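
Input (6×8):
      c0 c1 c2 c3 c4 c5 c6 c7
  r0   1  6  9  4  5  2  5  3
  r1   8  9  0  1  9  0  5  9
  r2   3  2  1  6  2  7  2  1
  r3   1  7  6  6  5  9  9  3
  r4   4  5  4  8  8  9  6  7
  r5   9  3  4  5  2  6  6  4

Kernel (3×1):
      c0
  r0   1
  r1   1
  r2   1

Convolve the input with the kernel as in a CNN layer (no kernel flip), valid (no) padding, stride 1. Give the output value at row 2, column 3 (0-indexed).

The receptive field on the input at this output position is [6 / 6 / 8]. Elementwise product with the kernel and sum: 6·1 + 6·1 + 8·1.

20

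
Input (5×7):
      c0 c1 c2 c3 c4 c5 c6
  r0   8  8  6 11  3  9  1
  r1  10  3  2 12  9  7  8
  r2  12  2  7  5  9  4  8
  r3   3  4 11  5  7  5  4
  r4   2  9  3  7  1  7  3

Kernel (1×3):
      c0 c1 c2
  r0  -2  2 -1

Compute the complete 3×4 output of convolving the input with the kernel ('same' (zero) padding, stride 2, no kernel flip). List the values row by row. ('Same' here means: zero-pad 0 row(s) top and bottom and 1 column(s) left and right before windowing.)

Output[0,0]: The receptive field on the zero-padded input at this output position is [0 8 8]. Elementwise product with the kernel and sum: 0·-2 + 8·2 + 8·-1.

8 -15 -25 -16
22 5 4 8
-5 -19 -19 -8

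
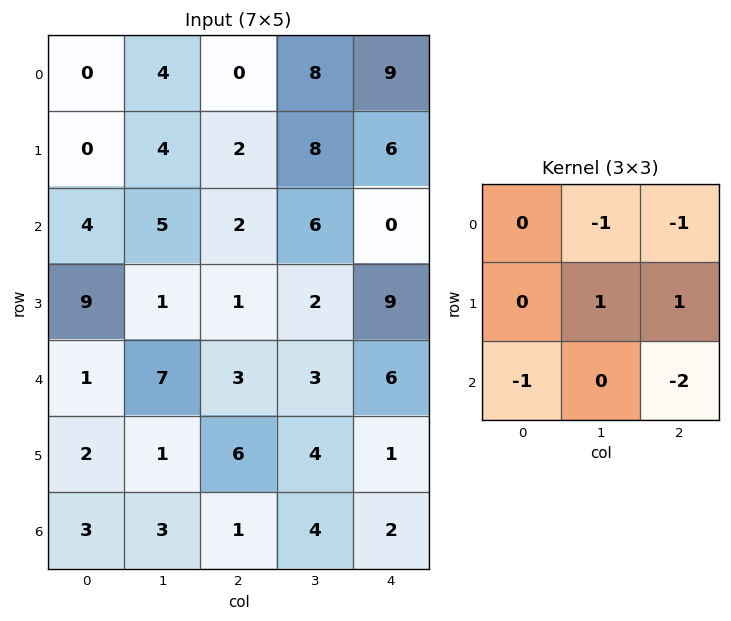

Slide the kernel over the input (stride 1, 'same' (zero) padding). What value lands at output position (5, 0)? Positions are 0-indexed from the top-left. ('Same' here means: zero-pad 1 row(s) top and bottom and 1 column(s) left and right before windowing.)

The receptive field on the zero-padded input at this output position is [0 1 7 / 0 2 1 / 0 3 3]. Elementwise product with the kernel and sum: 1·-1 + 7·-1 + 2·1 + 1·1 + 0·-1 + 3·-2.

-11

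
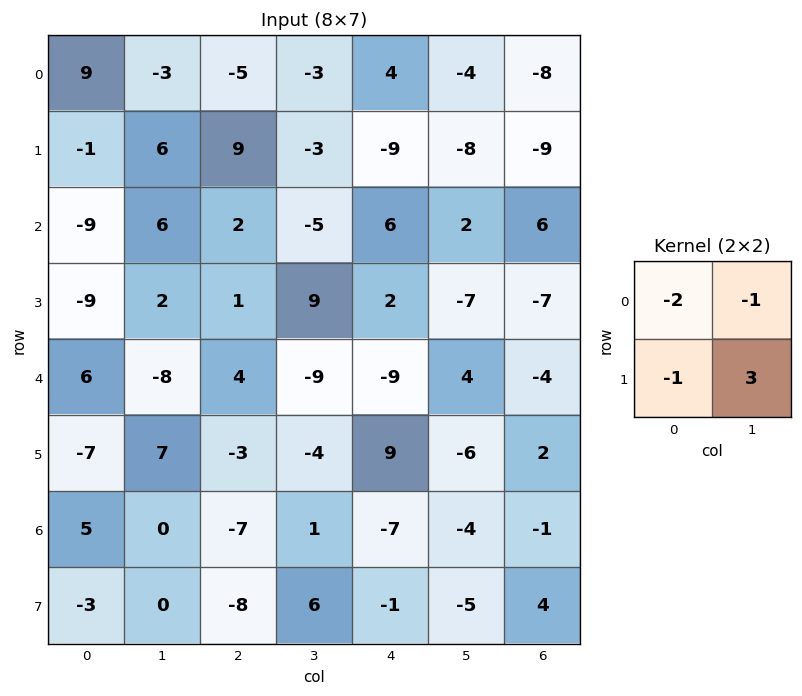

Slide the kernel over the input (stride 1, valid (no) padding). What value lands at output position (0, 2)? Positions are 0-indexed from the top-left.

-5

The receptive field on the input at this output position is [-5 -3 / 9 -3]. Elementwise product with the kernel and sum: -5·-2 + -3·-1 + 9·-1 + -3·3.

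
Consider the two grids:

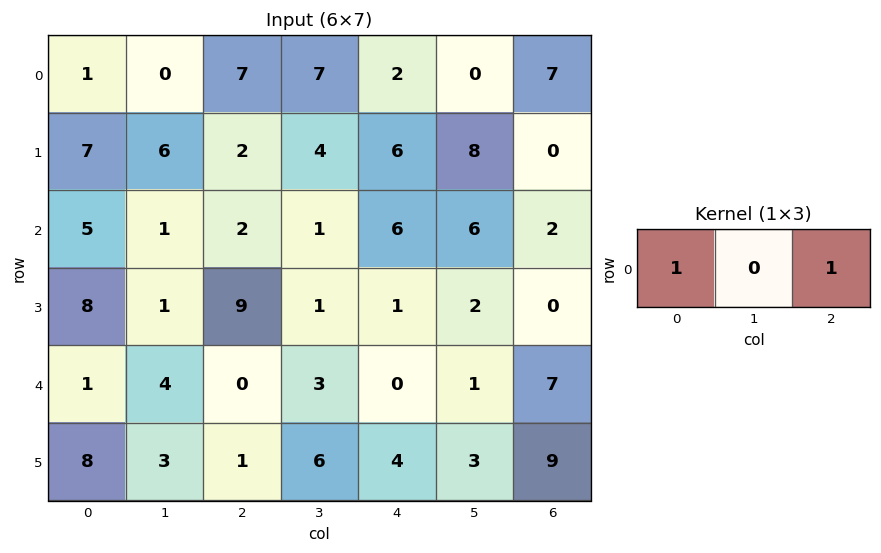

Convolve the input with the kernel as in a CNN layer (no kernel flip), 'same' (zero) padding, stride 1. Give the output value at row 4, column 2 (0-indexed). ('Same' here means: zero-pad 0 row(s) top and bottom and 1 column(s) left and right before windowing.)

7

The receptive field on the zero-padded input at this output position is [4 0 3]. Elementwise product with the kernel and sum: 4·1 + 3·1.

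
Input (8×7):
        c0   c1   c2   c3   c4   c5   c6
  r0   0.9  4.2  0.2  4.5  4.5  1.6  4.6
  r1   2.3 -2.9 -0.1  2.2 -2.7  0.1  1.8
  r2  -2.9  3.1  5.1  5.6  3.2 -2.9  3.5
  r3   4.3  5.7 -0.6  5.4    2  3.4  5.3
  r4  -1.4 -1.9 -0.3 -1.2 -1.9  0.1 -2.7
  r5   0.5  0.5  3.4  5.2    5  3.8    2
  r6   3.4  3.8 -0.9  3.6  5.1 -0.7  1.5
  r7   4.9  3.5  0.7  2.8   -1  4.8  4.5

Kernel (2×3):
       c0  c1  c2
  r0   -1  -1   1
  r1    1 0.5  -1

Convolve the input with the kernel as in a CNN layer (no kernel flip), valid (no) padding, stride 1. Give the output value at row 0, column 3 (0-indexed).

The receptive field on the input at this output position is [4.5 4.5 1.6 / 2.2 -2.7 0.1]. Elementwise product with the kernel and sum: 4.5·-1 + 4.5·-1 + 1.6·1 + 2.2·1 + -2.7·0.5 + 0.1·-1.

-6.65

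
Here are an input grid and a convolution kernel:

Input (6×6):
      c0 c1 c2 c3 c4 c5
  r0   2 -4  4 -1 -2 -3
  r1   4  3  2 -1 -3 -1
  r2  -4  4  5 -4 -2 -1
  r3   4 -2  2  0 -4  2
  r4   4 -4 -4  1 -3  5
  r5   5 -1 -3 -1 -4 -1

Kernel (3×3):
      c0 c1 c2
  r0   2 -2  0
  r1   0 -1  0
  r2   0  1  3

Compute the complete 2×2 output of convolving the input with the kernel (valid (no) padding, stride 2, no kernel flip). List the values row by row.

Output[0,0]: The receptive field on the input at this output position is [2 -4 4 / 4 3 2 / -4 4 5]. Elementwise product with the kernel and sum: 2·2 + -4·-2 + 3·-1 + 4·1 + 5·3.

28 1
-30 10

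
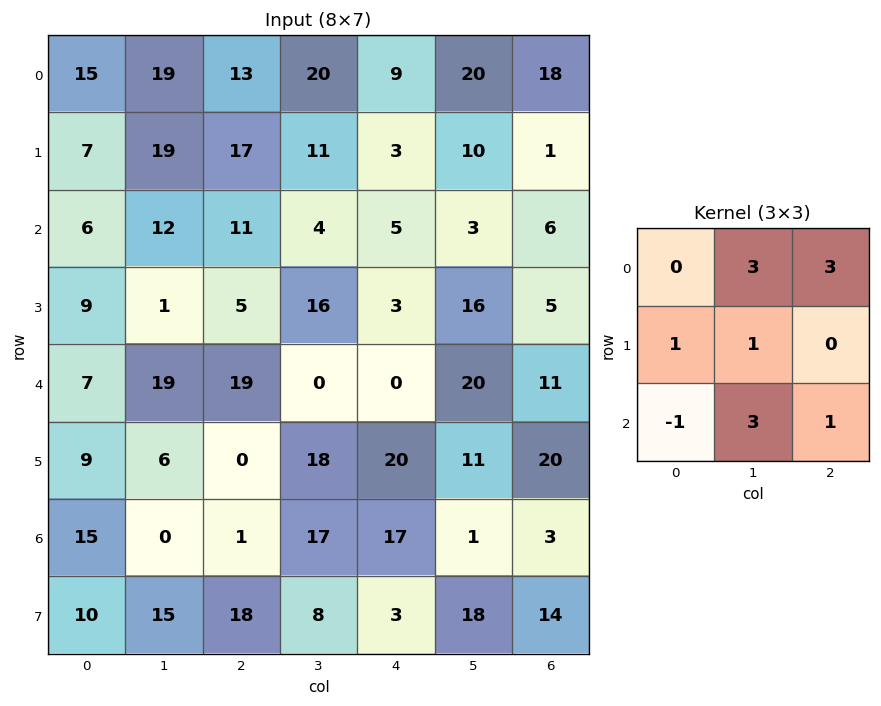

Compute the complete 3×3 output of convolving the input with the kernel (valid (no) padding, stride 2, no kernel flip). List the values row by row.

Output[0,0]: The receptive field on the input at this output position is [15 19 13 / 7 19 17 / 6 12 11]. Elementwise product with the kernel and sum: 19·3 + 13·3 + 7·1 + 19·1 + 6·-1 + 12·3 + 11·1.

163 121 137
148 29 117
115 85 113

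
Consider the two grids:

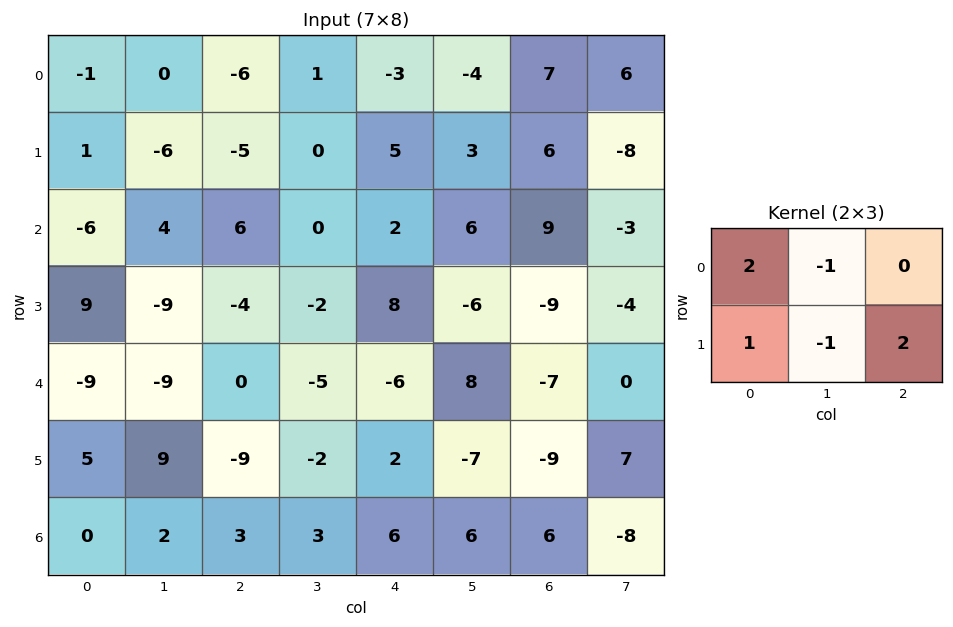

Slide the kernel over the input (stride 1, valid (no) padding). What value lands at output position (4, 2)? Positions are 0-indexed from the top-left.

The receptive field on the input at this output position is [0 -5 -6 / -9 -2 2]. Elementwise product with the kernel and sum: 0·2 + -5·-1 + -9·1 + -2·-1 + 2·2.

2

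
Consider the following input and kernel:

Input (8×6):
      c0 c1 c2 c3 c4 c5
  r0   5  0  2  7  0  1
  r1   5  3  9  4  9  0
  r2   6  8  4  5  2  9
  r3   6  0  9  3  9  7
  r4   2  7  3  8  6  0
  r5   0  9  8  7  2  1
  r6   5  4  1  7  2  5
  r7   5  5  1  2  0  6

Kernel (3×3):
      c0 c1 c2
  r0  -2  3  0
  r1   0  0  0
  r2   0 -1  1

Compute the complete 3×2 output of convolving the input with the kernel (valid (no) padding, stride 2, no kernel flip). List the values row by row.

-14 14
8 5
14 13

Output[0,0]: The receptive field on the input at this output position is [5 0 2 / 5 3 9 / 6 8 4]. Elementwise product with the kernel and sum: 5·-2 + 0·3 + 8·-1 + 4·1.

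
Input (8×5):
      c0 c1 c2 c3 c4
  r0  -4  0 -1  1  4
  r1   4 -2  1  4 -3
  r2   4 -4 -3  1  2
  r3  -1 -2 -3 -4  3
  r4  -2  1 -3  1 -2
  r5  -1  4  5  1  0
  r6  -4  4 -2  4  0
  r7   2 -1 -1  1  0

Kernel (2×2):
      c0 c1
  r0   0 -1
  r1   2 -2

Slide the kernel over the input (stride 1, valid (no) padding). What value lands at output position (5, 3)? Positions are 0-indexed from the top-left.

The receptive field on the input at this output position is [1 0 / 4 0]. Elementwise product with the kernel and sum: 0·-1 + 4·2 + 0·-2.

8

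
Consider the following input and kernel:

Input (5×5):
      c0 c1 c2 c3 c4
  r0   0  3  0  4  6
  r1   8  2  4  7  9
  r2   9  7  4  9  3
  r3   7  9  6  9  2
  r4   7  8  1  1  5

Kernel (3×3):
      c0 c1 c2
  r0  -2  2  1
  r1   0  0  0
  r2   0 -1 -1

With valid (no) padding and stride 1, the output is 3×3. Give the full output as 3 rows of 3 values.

-5 -15 2
-23 -4 4
-9 1 7

Output[0,0]: The receptive field on the input at this output position is [0 3 0 / 8 2 4 / 9 7 4]. Elementwise product with the kernel and sum: 0·-2 + 3·2 + 0·1 + 7·-1 + 4·-1.
Output[0,1]: The receptive field on the input at this output position is [3 0 4 / 2 4 7 / 7 4 9]. Elementwise product with the kernel and sum: 3·-2 + 0·2 + 4·1 + 4·-1 + 9·-1.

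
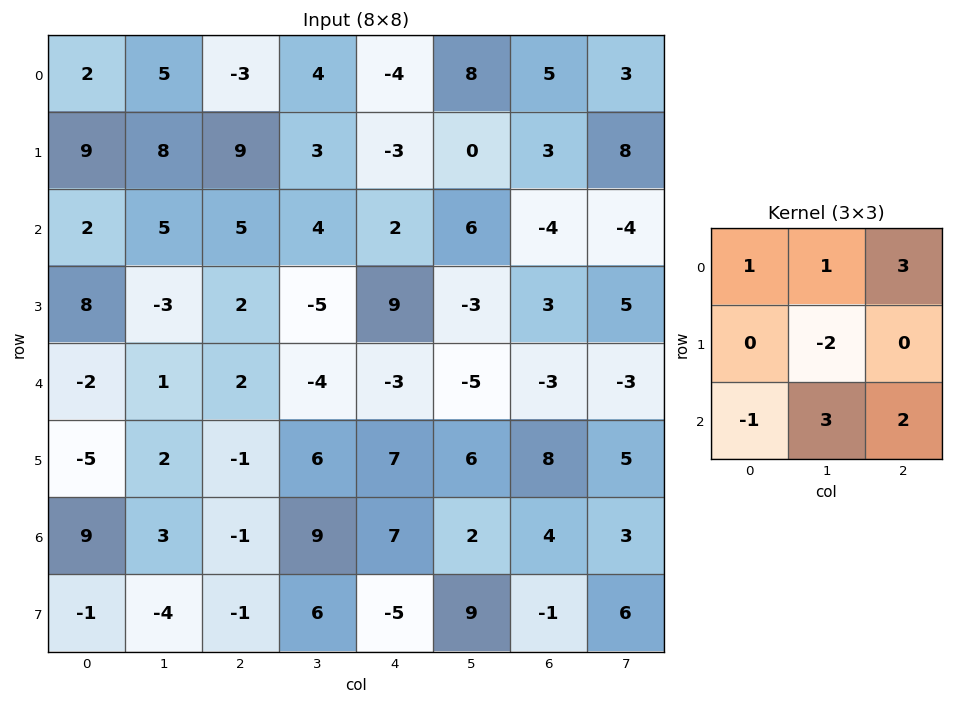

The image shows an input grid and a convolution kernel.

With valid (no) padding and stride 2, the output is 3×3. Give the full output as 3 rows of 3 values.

5 -6 27
37 5 -16
-1 19 -22

Output[0,0]: The receptive field on the input at this output position is [2 5 -3 / 9 8 9 / 2 5 5]. Elementwise product with the kernel and sum: 2·1 + 5·1 + -3·3 + 8·-2 + 2·-1 + 5·3 + 5·2.
Output[0,1]: The receptive field on the input at this output position is [-3 4 -4 / 9 3 -3 / 5 4 2]. Elementwise product with the kernel and sum: -3·1 + 4·1 + -4·3 + 3·-2 + 5·-1 + 4·3 + 2·2.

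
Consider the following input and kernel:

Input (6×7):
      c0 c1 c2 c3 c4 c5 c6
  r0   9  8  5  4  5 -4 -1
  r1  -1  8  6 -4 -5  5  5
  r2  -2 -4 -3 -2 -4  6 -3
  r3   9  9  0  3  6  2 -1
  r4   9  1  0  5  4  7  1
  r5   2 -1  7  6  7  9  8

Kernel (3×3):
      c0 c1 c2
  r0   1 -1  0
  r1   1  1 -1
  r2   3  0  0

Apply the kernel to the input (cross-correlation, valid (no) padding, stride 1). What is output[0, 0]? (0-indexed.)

-4

The receptive field on the input at this output position is [9 8 5 / -1 8 6 / -2 -4 -3]. Elementwise product with the kernel and sum: 9·1 + 8·-1 + -1·1 + 8·1 + 6·-1 + -2·3.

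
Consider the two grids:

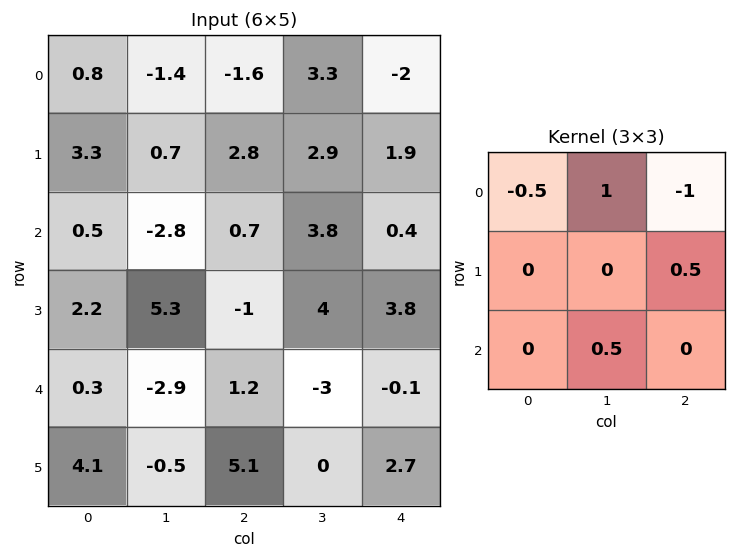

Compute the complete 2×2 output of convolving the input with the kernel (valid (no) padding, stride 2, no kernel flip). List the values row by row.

Output[0,0]: The receptive field on the input at this output position is [0.8 -1.4 -1.6 / 3.3 0.7 2.8 / 0.5 -2.8 0.7]. Elementwise product with the kernel and sum: 0.8·-0.5 + -1.4·1 + -1.6·-1 + 2.8·0.5 + -2.8·0.5.
Output[0,1]: The receptive field on the input at this output position is [-1.6 3.3 -2 / 2.8 2.9 1.9 / 0.7 3.8 0.4]. Elementwise product with the kernel and sum: -1.6·-0.5 + 3.3·1 + -2·-1 + 1.9·0.5 + 3.8·0.5.

-0.2 8.95
-5.7 3.45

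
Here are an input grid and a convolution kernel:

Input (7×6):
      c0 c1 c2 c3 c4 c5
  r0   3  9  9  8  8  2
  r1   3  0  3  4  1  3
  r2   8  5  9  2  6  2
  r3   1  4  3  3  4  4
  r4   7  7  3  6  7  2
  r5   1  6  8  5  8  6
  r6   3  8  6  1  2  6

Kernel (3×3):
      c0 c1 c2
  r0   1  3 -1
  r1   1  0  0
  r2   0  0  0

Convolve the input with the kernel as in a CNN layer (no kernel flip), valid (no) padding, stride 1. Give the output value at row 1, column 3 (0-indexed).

The receptive field on the input at this output position is [4 1 3 / 2 6 2 / 3 4 4]. Elementwise product with the kernel and sum: 4·1 + 1·3 + 3·-1 + 2·1.

6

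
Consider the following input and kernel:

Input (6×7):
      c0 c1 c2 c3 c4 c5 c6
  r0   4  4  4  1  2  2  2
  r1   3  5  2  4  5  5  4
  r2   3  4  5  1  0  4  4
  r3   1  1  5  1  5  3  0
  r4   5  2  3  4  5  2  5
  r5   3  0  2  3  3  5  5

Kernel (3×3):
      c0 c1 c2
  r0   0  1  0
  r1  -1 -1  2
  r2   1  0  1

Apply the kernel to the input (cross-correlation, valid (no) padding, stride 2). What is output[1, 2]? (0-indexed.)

The receptive field on the input at this output position is [0 4 4 / 5 3 0 / 5 2 5]. Elementwise product with the kernel and sum: 4·1 + 5·-1 + 3·-1 + 0·2 + 5·1 + 5·1.

6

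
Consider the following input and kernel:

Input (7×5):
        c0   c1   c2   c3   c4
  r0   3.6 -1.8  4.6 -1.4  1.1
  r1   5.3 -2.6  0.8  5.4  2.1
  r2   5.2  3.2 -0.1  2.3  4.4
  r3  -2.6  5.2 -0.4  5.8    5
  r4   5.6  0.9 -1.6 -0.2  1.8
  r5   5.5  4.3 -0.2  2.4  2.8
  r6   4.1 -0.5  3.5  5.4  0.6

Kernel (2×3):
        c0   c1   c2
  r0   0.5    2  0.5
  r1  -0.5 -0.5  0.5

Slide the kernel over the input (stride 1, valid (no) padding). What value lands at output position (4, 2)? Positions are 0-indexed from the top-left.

-0

The receptive field on the input at this output position is [-1.6 -0.2 1.8 / -0.2 2.4 2.8]. Elementwise product with the kernel and sum: -1.6·0.5 + -0.2·2 + 1.8·0.5 + -0.2·-0.5 + 2.4·-0.5 + 2.8·0.5.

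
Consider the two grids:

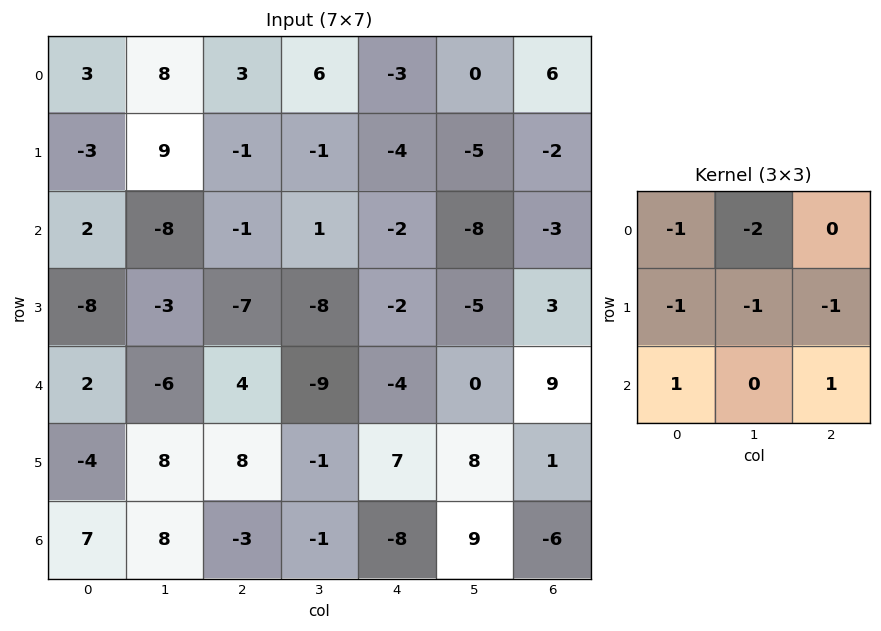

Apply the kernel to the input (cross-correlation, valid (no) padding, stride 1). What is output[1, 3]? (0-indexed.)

5

The receptive field on the input at this output position is [-1 -4 -5 / 1 -2 -8 / -8 -2 -5]. Elementwise product with the kernel and sum: -1·-1 + -4·-2 + 1·-1 + -2·-1 + -8·-1 + -8·1 + -5·1.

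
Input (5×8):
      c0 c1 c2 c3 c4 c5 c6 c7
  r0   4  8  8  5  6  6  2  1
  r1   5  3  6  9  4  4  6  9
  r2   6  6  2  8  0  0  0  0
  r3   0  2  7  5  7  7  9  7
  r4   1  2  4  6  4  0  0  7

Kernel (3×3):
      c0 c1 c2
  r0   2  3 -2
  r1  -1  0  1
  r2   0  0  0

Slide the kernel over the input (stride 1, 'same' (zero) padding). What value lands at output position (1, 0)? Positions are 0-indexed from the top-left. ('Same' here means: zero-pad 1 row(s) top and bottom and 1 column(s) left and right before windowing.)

The receptive field on the zero-padded input at this output position is [0 4 8 / 0 5 3 / 0 6 6]. Elementwise product with the kernel and sum: 0·2 + 4·3 + 8·-2 + 0·-1 + 3·1.

-1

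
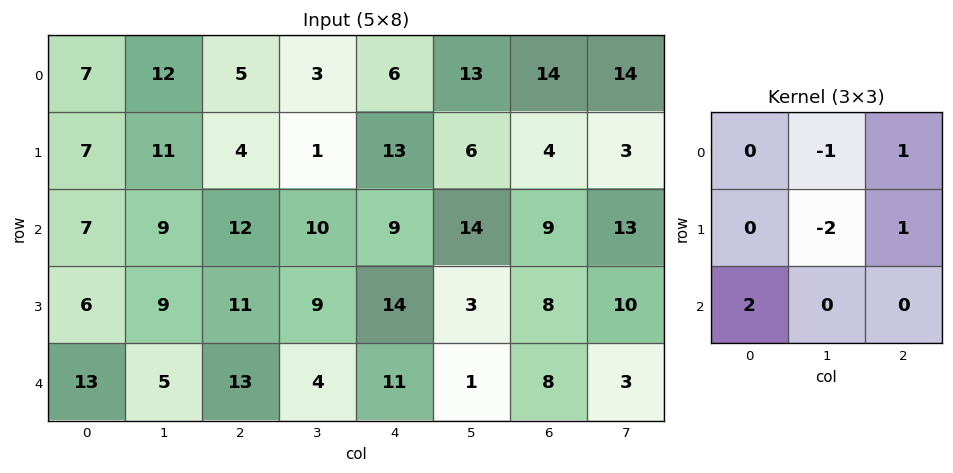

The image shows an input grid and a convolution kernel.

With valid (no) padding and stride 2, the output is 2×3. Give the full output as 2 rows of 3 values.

-11 38 11
22 21 19

Output[0,0]: The receptive field on the input at this output position is [7 12 5 / 7 11 4 / 7 9 12]. Elementwise product with the kernel and sum: 12·-1 + 5·1 + 11·-2 + 4·1 + 7·2.
Output[0,1]: The receptive field on the input at this output position is [5 3 6 / 4 1 13 / 12 10 9]. Elementwise product with the kernel and sum: 3·-1 + 6·1 + 1·-2 + 13·1 + 12·2.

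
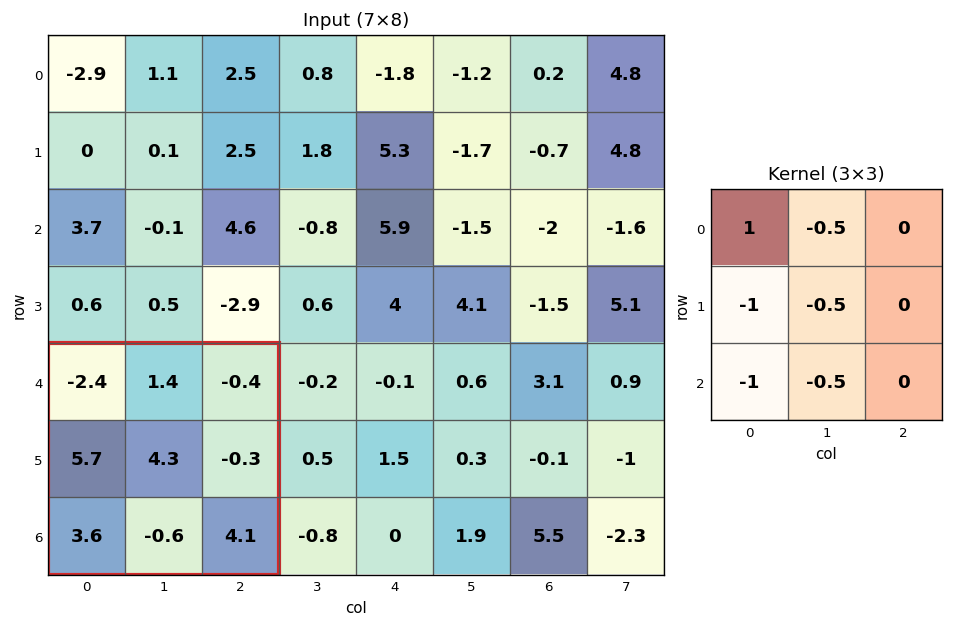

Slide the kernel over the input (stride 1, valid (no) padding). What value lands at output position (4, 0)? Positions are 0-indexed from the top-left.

-14.25

The receptive field on the input at this output position is [-2.4 1.4 -0.4 / 5.7 4.3 -0.3 / 3.6 -0.6 4.1]. Elementwise product with the kernel and sum: -2.4·1 + 1.4·-0.5 + 5.7·-1 + 4.3·-0.5 + 3.6·-1 + -0.6·-0.5.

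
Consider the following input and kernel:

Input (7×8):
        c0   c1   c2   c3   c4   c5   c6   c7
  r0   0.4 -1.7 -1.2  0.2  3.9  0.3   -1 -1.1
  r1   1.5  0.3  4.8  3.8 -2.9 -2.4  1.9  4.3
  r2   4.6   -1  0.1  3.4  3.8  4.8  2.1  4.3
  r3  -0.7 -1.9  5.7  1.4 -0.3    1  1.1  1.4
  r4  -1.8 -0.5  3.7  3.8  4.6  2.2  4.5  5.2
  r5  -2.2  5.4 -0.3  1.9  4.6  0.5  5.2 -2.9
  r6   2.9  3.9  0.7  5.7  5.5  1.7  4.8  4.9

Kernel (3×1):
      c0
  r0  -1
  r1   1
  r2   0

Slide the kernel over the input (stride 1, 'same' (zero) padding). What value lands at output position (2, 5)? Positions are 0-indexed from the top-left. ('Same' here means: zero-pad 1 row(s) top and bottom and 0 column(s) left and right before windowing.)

The receptive field on the zero-padded input at this output position is [-2.4 / 4.8 / 1]. Elementwise product with the kernel and sum: -2.4·-1 + 4.8·1.

7.2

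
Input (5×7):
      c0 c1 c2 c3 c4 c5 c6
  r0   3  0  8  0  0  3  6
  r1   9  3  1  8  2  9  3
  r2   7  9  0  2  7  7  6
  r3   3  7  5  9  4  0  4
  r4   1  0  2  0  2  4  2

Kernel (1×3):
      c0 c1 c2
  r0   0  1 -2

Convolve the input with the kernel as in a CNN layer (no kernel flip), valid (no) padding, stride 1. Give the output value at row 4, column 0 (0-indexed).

The receptive field on the input at this output position is [1 0 2]. Elementwise product with the kernel and sum: 0·1 + 2·-2.

-4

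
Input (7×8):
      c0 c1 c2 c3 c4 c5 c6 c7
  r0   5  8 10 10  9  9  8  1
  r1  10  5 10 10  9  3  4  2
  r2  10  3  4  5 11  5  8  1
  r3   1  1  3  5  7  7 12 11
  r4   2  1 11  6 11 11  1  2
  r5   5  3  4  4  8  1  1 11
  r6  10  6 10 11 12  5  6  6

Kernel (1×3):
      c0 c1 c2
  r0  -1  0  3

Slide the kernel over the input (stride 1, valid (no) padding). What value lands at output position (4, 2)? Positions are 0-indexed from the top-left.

22

The receptive field on the input at this output position is [11 6 11]. Elementwise product with the kernel and sum: 11·-1 + 11·3.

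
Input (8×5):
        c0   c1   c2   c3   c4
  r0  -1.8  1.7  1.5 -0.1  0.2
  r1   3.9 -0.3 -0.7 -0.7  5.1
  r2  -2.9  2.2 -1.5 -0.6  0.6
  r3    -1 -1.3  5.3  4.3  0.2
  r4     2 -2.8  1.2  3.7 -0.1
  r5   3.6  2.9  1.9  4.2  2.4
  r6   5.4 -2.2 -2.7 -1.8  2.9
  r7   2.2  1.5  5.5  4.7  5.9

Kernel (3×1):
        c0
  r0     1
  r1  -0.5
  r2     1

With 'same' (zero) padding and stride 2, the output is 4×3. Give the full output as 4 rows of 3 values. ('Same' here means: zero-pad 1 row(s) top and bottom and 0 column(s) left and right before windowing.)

4.8 -1.45 5
4.35 5.35 5
1.6 6.6 2.65
3.1 8.75 6.85

Output[0,0]: The receptive field on the zero-padded input at this output position is [0 / -1.8 / 3.9]. Elementwise product with the kernel and sum: 0·1 + -1.8·-0.5 + 3.9·1.
Output[0,1]: The receptive field on the zero-padded input at this output position is [0 / 1.5 / -0.7]. Elementwise product with the kernel and sum: 0·1 + 1.5·-0.5 + -0.7·1.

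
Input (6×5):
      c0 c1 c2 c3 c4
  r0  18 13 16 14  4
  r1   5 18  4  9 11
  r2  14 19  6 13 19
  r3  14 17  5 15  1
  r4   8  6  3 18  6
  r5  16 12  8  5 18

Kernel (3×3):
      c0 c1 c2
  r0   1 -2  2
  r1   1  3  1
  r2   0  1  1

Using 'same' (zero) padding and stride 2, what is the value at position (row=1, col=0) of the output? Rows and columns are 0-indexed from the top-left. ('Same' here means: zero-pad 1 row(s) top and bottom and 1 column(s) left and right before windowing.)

118

The receptive field on the zero-padded input at this output position is [0 5 18 / 0 14 19 / 0 14 17]. Elementwise product with the kernel and sum: 0·1 + 5·-2 + 18·2 + 0·1 + 14·3 + 19·1 + 14·1 + 17·1.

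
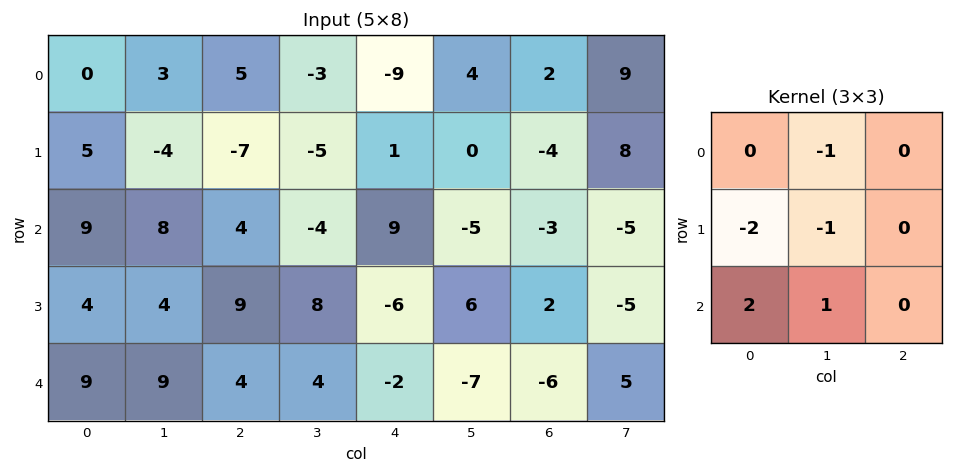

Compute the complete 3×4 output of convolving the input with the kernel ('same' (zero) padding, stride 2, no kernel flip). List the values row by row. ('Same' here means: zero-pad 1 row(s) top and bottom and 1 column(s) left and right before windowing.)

Output[0,0]: The receptive field on the zero-padded input at this output position is [0 0 0 / 0 0 3 / 0 5 -4]. Elementwise product with the kernel and sum: 0·-1 + 0·-2 + 0·-1 + 0·2 + 5·1.

5 -26 6 -14
-10 4 8 31
-13 -31 0 18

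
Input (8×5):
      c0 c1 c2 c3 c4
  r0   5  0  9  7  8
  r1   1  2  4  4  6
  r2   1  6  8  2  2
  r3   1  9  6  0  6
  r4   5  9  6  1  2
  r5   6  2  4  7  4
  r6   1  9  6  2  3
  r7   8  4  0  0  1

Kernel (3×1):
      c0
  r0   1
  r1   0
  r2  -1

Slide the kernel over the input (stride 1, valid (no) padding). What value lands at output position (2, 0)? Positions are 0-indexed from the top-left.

The receptive field on the input at this output position is [1 / 1 / 5]. Elementwise product with the kernel and sum: 1·1 + 5·-1.

-4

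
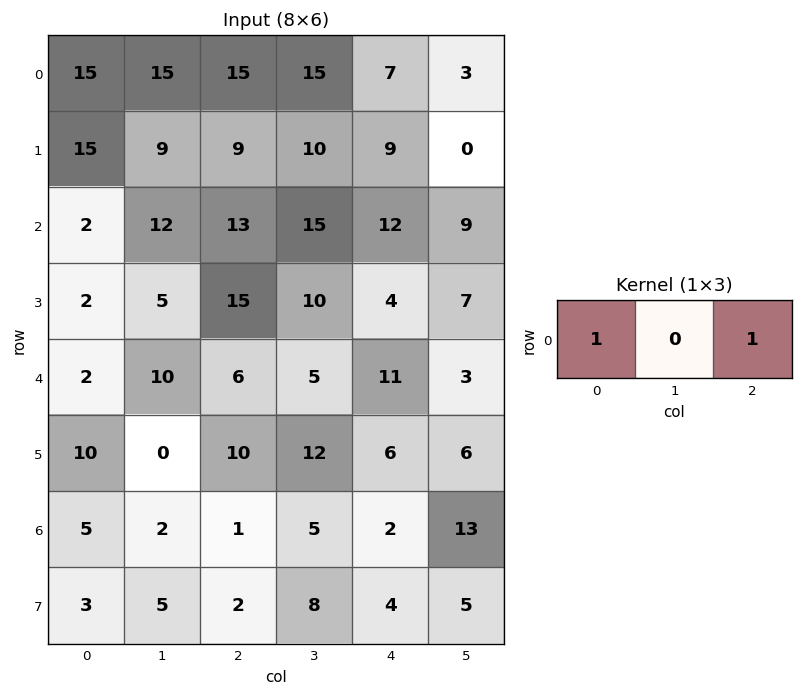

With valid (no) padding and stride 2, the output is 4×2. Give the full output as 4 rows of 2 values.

Output[0,0]: The receptive field on the input at this output position is [15 15 15]. Elementwise product with the kernel and sum: 15·1 + 15·1.

30 22
15 25
8 17
6 3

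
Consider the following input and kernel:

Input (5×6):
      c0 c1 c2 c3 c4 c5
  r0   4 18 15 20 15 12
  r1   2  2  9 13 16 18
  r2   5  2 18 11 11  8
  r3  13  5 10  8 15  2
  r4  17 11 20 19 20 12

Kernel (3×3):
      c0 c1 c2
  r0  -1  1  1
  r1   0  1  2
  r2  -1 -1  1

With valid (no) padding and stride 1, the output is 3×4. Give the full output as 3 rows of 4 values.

Output[0,0]: The receptive field on the input at this output position is [4 18 15 / 2 2 9 / 5 2 18]. Elementwise product with the kernel and sum: 4·-1 + 18·1 + 15·1 + 2·1 + 9·2 + 5·-1 + 2·-1 + 18·1.
Output[0,1]: The receptive field on the input at this output position is [18 15 20 / 2 9 13 / 2 18 11]. Elementwise product with the kernel and sum: 18·-1 + 15·1 + 20·1 + 9·1 + 13·2 + 2·-1 + 18·-1 + 11·1.

60 43 47 45
39 53 50 27
32 41 23 0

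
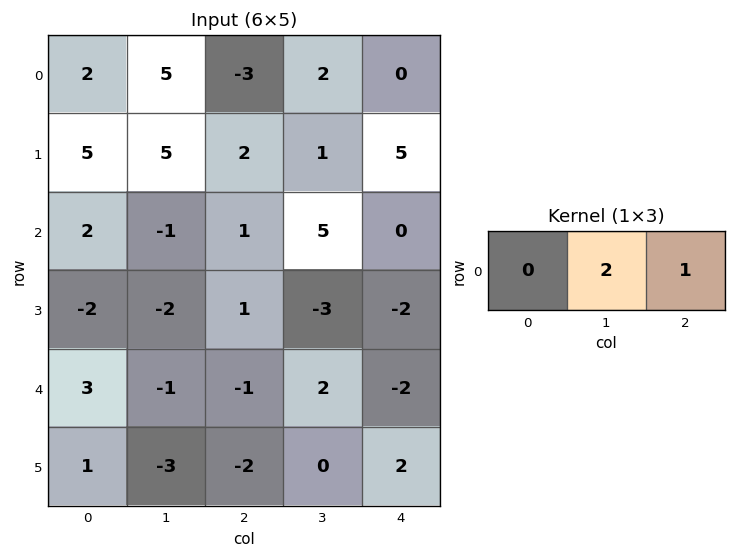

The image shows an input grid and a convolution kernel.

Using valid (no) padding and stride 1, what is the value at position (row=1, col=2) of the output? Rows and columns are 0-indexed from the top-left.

The receptive field on the input at this output position is [2 1 5]. Elementwise product with the kernel and sum: 1·2 + 5·1.

7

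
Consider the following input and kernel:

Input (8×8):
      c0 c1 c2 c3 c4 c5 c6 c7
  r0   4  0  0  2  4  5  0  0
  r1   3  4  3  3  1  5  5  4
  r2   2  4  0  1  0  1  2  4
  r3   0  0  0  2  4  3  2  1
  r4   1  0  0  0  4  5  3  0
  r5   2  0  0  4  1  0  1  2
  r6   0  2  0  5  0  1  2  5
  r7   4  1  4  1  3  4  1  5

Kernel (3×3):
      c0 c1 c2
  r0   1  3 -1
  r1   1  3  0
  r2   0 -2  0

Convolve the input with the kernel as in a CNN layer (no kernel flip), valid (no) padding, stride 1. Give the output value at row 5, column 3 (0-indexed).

6

The receptive field on the input at this output position is [4 1 0 / 5 0 1 / 1 3 4]. Elementwise product with the kernel and sum: 4·1 + 1·3 + 0·-1 + 5·1 + 0·3 + 3·-2.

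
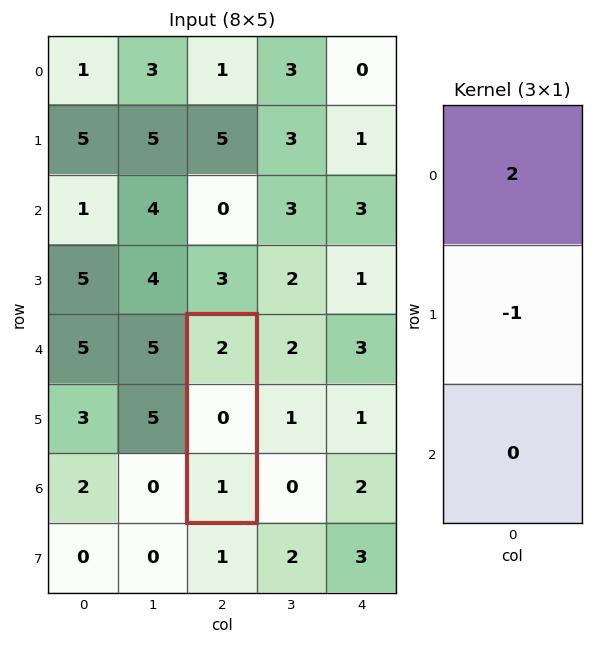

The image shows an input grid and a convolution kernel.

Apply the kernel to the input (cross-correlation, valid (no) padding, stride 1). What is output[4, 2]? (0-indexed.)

The receptive field on the input at this output position is [2 / 0 / 1]. Elementwise product with the kernel and sum: 2·2 + 0·-1.

4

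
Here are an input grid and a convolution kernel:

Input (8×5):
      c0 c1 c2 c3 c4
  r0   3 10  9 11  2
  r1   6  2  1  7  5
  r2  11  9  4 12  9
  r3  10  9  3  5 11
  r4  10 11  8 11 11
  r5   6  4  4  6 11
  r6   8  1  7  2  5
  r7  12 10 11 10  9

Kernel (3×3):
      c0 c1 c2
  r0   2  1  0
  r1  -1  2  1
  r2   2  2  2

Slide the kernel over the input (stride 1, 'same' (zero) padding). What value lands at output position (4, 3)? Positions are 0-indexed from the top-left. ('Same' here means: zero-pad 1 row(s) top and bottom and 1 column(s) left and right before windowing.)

The receptive field on the zero-padded input at this output position is [3 5 11 / 8 11 11 / 4 6 11]. Elementwise product with the kernel and sum: 3·2 + 5·1 + 8·-1 + 11·2 + 11·1 + 4·2 + 6·2 + 11·2.

78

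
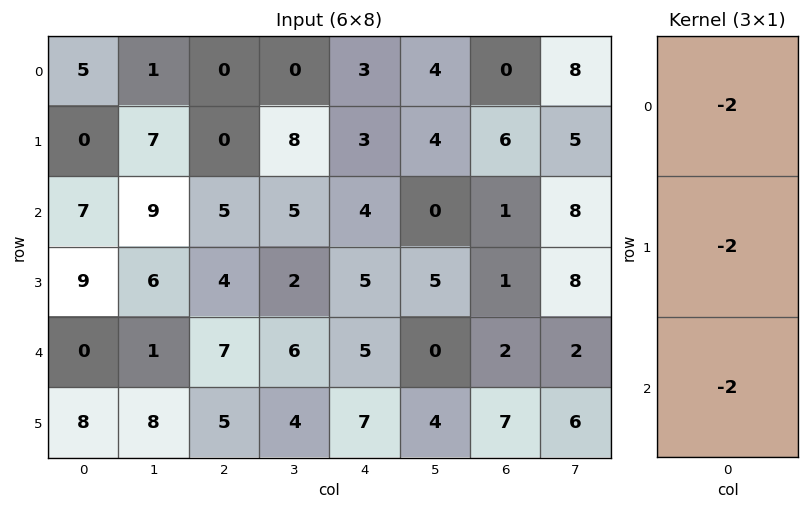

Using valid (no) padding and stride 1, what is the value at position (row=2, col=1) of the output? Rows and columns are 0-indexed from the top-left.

-32

The receptive field on the input at this output position is [9 / 6 / 1]. Elementwise product with the kernel and sum: 9·-2 + 6·-2 + 1·-2.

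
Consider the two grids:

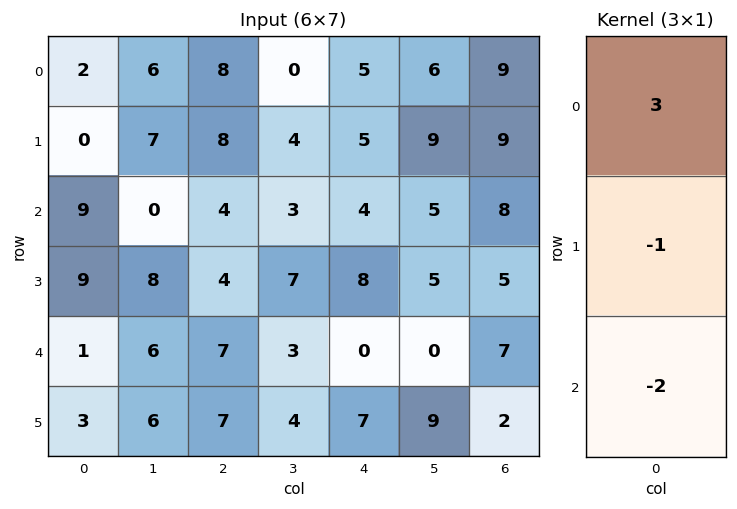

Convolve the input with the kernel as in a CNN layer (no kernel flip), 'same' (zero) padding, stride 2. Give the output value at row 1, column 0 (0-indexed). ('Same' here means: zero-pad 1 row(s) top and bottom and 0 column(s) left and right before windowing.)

The receptive field on the zero-padded input at this output position is [0 / 9 / 9]. Elementwise product with the kernel and sum: 0·3 + 9·-1 + 9·-2.

-27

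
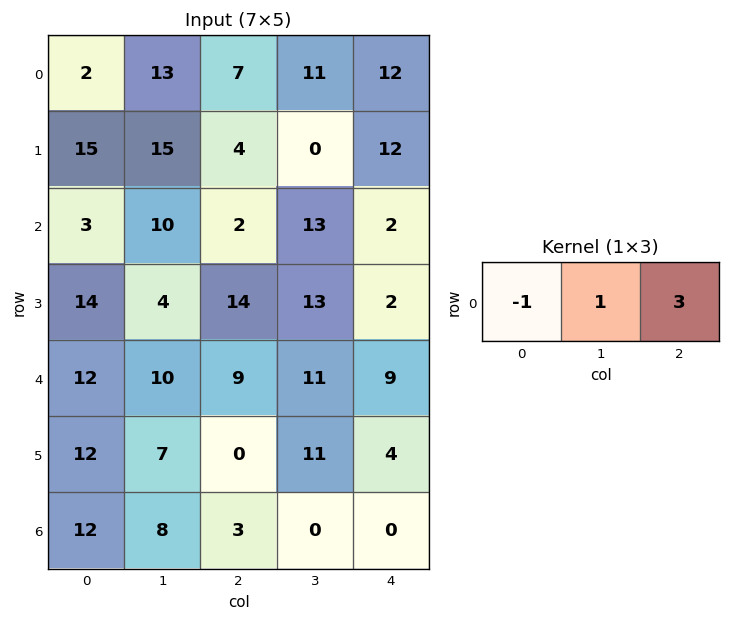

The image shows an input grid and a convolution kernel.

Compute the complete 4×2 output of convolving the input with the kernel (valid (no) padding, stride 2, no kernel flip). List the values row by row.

32 40
13 17
25 29
5 -3

Output[0,0]: The receptive field on the input at this output position is [2 13 7]. Elementwise product with the kernel and sum: 2·-1 + 13·1 + 7·3.
Output[0,1]: The receptive field on the input at this output position is [7 11 12]. Elementwise product with the kernel and sum: 7·-1 + 11·1 + 12·3.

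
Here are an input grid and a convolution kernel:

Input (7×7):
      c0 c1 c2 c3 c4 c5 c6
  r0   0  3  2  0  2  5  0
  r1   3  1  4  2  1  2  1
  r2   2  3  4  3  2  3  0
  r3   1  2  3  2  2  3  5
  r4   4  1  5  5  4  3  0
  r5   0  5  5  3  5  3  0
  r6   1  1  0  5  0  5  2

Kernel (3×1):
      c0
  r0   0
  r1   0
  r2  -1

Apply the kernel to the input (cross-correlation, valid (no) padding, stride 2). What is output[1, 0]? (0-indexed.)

The receptive field on the input at this output position is [2 / 1 / 4]. Elementwise product with the kernel and sum: 4·-1.

-4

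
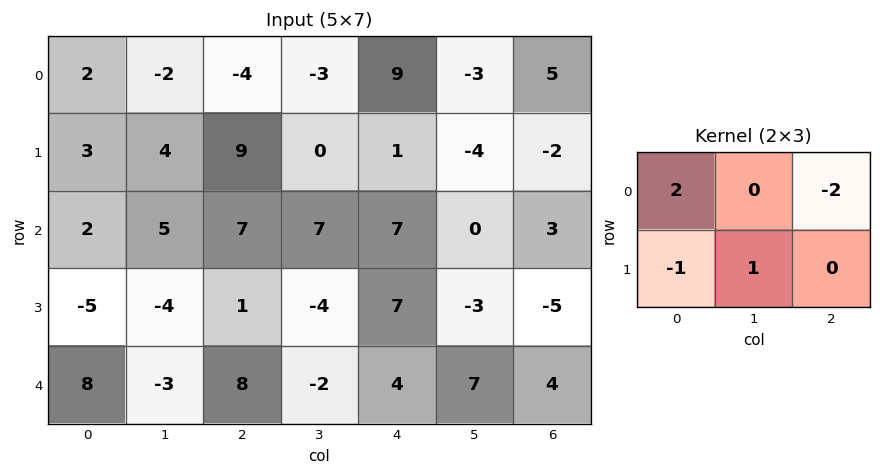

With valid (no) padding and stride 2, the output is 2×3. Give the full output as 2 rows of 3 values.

13 -35 3
-9 -5 -2

Output[0,0]: The receptive field on the input at this output position is [2 -2 -4 / 3 4 9]. Elementwise product with the kernel and sum: 2·2 + -4·-2 + 3·-1 + 4·1.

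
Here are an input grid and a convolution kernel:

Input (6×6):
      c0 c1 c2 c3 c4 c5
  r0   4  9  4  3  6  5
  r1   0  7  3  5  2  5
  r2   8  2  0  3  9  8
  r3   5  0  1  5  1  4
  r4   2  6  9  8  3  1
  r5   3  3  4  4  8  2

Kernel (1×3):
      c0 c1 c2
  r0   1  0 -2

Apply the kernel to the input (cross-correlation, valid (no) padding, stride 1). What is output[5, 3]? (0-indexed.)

0

The receptive field on the input at this output position is [4 8 2]. Elementwise product with the kernel and sum: 4·1 + 2·-2.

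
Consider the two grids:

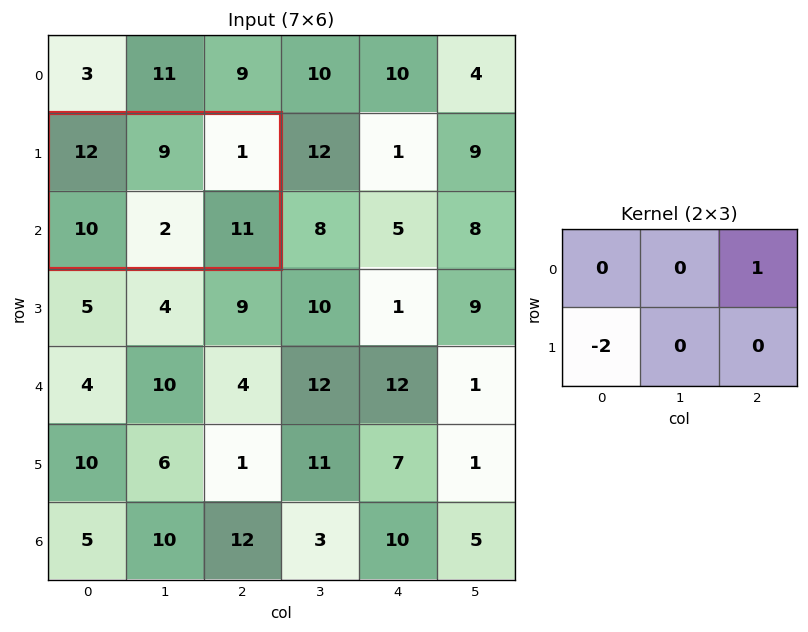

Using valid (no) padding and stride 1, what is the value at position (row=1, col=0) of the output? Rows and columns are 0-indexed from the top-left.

-19

The receptive field on the input at this output position is [12 9 1 / 10 2 11]. Elementwise product with the kernel and sum: 1·1 + 10·-2.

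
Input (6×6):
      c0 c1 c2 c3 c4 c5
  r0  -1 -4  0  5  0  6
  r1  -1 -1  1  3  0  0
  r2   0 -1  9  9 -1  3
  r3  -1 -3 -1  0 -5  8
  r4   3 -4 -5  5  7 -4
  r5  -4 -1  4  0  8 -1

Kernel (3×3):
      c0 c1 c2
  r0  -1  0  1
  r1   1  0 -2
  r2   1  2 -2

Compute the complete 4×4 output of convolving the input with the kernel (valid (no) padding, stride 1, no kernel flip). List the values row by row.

Output[0,0]: The receptive field on the input at this output position is [-1 -4 0 / -1 -1 1 / 0 -1 9]. Elementwise product with the kernel and sum: -1·-1 + 0·1 + -1·1 + 1·-2 + 0·1 + -1·2 + 9·-2.
Output[0,1]: The receptive field on the input at this output position is [-4 0 5 / -1 1 3 / -1 9 9]. Elementwise product with the kernel and sum: -4·-1 + 5·1 + -1·1 + 3·-2 + -1·1 + 9·2 + 9·-2.

-22 1 30 5
-21 -20 19 -26
15 -17 -10 5
-1 -4 -35 39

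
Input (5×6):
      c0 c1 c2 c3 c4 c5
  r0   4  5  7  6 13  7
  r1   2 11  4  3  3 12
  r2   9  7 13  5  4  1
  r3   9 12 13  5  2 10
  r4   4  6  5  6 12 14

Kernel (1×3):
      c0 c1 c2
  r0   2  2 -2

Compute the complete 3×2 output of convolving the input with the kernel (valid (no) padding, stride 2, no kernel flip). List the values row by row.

4 0
6 28
10 -2

Output[0,0]: The receptive field on the input at this output position is [4 5 7]. Elementwise product with the kernel and sum: 4·2 + 5·2 + 7·-2.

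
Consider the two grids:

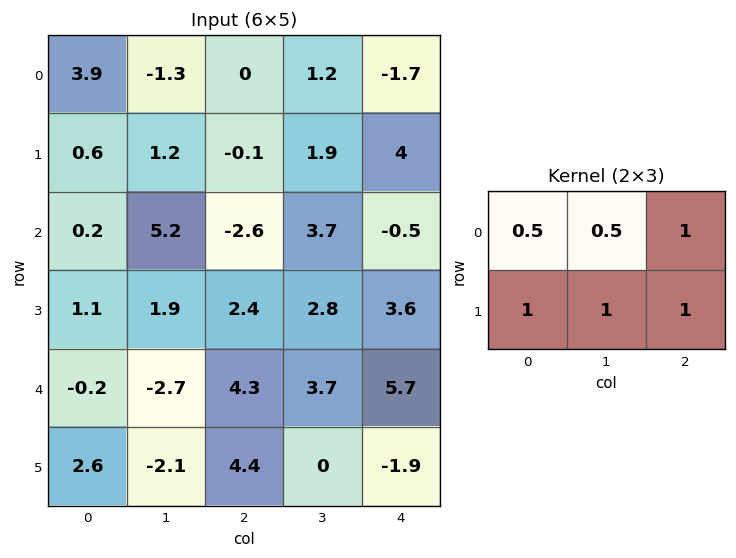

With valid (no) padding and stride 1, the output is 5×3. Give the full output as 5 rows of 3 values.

Output[0,0]: The receptive field on the input at this output position is [3.9 -1.3 0 / 0.6 1.2 -0.1]. Elementwise product with the kernel and sum: 3.9·0.5 + -1.3·0.5 + 0·1 + 0.6·1 + 1.2·1 + -0.1·1.
Output[0,1]: The receptive field on the input at this output position is [-1.3 0 1.2 / 1.2 -0.1 1.9]. Elementwise product with the kernel and sum: -1.3·0.5 + 0·0.5 + 1.2·1 + 1.2·1 + -0.1·1 + 1.9·1.

3 3.55 4.7
3.6 8.75 5.5
5.5 12.1 8.85
5.3 10.25 19.9
7.75 6.8 12.2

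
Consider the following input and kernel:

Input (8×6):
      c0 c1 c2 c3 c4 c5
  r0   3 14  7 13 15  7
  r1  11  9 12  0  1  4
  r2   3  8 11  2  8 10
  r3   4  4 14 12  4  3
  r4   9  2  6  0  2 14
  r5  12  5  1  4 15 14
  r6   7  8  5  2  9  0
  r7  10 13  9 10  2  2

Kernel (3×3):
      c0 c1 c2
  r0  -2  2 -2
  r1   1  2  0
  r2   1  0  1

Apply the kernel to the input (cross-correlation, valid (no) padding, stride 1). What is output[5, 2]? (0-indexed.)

-4

The receptive field on the input at this output position is [1 4 15 / 5 2 9 / 9 10 2]. Elementwise product with the kernel and sum: 1·-2 + 4·2 + 15·-2 + 5·1 + 2·2 + 9·1 + 2·1.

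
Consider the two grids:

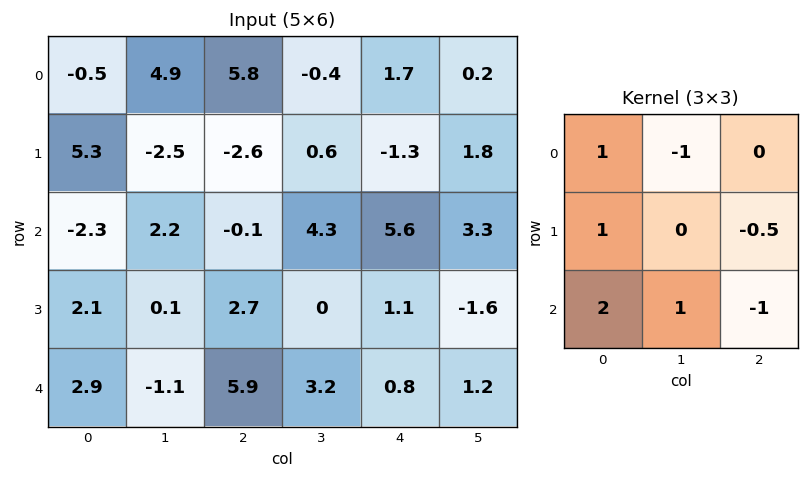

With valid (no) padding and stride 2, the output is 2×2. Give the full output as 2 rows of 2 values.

-1.1 2.75
-4.95 11.95

Output[0,0]: The receptive field on the input at this output position is [-0.5 4.9 5.8 / 5.3 -2.5 -2.6 / -2.3 2.2 -0.1]. Elementwise product with the kernel and sum: -0.5·1 + 4.9·-1 + 5.3·1 + -2.6·-0.5 + -2.3·2 + 2.2·1 + -0.1·-1.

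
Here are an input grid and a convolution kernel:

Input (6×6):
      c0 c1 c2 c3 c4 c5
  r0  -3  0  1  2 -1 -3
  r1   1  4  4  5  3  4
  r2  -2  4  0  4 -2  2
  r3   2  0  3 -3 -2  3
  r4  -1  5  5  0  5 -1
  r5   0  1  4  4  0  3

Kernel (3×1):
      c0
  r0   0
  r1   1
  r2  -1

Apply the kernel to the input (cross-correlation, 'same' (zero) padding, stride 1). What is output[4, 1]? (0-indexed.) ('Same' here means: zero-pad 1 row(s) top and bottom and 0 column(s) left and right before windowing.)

4

The receptive field on the zero-padded input at this output position is [0 / 5 / 1]. Elementwise product with the kernel and sum: 5·1 + 1·-1.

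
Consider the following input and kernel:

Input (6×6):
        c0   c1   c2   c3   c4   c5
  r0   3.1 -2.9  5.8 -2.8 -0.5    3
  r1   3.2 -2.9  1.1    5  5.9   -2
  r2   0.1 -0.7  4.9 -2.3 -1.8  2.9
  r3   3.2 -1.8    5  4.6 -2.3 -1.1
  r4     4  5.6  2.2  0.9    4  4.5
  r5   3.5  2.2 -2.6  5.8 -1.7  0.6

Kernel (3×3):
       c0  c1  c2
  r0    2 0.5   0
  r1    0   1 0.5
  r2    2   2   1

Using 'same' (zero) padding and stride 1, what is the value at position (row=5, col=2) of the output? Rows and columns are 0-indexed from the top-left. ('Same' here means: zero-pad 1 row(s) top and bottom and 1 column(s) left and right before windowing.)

12.6

The receptive field on the zero-padded input at this output position is [5.6 2.2 0.9 / 2.2 -2.6 5.8 / 0 0 0]. Elementwise product with the kernel and sum: 5.6·2 + 2.2·0.5 + -2.6·1 + 5.8·0.5 + 0·2 + 0·2 + 0·1.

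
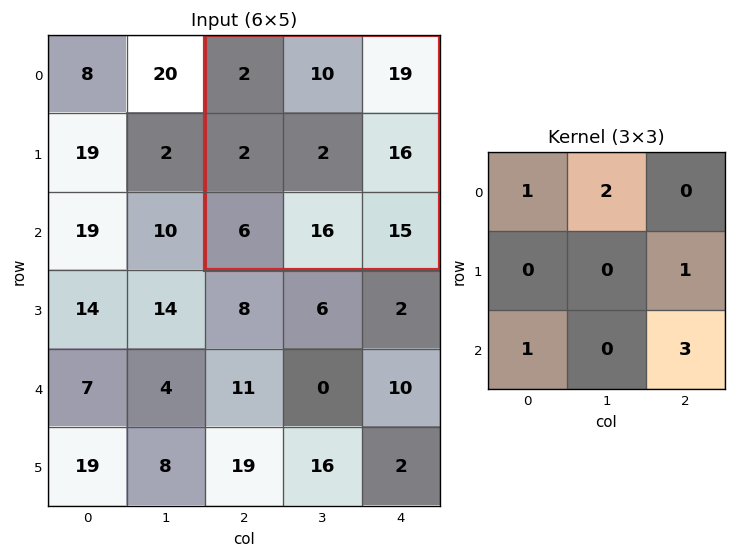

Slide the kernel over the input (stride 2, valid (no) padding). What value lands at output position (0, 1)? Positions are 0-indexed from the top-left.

The receptive field on the input at this output position is [2 10 19 / 2 2 16 / 6 16 15]. Elementwise product with the kernel and sum: 2·1 + 10·2 + 16·1 + 6·1 + 15·3.

89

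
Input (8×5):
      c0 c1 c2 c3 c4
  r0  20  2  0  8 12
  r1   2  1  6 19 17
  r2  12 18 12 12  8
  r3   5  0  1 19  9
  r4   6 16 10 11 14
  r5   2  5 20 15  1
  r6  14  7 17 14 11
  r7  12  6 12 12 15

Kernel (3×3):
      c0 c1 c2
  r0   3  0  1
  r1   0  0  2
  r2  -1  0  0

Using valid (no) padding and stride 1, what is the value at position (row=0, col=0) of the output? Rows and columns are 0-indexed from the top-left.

The receptive field on the input at this output position is [20 2 0 / 2 1 6 / 12 18 12]. Elementwise product with the kernel and sum: 20·3 + 0·1 + 6·2 + 12·-1.

60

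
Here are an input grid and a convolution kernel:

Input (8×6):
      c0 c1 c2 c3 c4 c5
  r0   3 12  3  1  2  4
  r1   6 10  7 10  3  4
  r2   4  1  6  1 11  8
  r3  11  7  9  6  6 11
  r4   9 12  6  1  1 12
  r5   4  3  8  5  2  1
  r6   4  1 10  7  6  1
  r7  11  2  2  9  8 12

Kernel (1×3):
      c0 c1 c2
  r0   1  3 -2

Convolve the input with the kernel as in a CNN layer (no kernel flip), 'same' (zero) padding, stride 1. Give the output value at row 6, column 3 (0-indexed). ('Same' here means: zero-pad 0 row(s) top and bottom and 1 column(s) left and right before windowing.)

19

The receptive field on the zero-padded input at this output position is [10 7 6]. Elementwise product with the kernel and sum: 10·1 + 7·3 + 6·-2.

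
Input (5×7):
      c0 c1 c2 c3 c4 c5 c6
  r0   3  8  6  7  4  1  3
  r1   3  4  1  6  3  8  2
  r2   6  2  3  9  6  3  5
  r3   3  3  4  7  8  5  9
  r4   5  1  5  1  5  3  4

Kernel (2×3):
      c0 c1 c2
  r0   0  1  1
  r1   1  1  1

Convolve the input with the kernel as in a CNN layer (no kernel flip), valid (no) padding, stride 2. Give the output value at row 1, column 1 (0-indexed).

The receptive field on the input at this output position is [3 9 6 / 4 7 8]. Elementwise product with the kernel and sum: 9·1 + 6·1 + 4·1 + 7·1 + 8·1.

34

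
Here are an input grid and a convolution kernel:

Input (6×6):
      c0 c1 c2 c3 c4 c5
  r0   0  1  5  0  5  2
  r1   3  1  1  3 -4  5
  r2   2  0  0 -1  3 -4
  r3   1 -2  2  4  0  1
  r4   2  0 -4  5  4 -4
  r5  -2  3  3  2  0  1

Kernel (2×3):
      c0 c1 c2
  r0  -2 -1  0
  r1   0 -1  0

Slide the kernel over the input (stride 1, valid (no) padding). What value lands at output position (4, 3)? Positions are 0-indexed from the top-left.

The receptive field on the input at this output position is [5 4 -4 / 2 0 1]. Elementwise product with the kernel and sum: 5·-2 + 4·-1 + 0·-1.

-14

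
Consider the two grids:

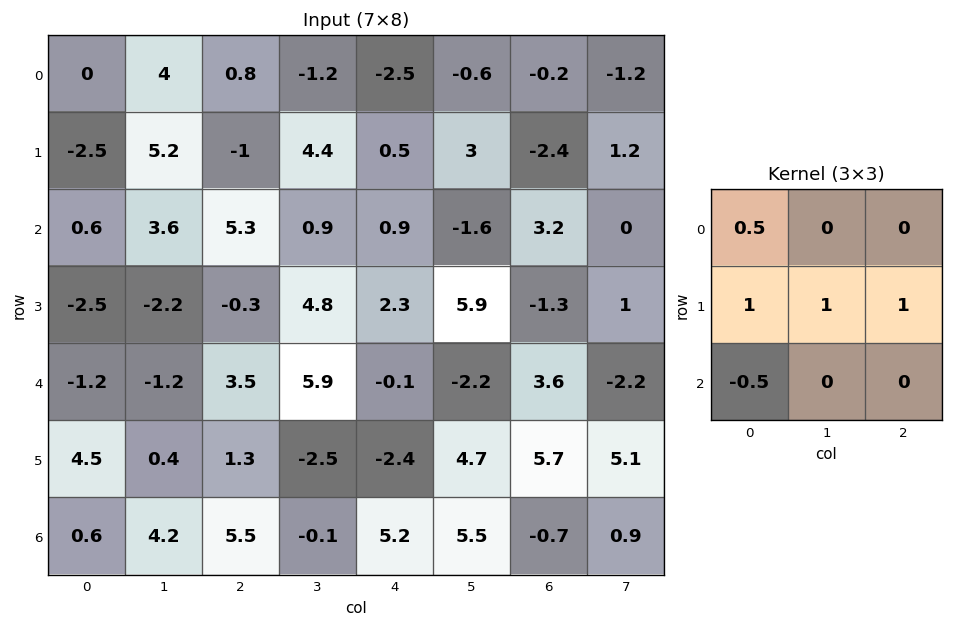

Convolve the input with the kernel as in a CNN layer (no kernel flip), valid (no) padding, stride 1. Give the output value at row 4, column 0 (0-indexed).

The receptive field on the input at this output position is [-1.2 -1.2 3.5 / 4.5 0.4 1.3 / 0.6 4.2 5.5]. Elementwise product with the kernel and sum: -1.2·0.5 + 4.5·1 + 0.4·1 + 1.3·1 + 0.6·-0.5.

5.3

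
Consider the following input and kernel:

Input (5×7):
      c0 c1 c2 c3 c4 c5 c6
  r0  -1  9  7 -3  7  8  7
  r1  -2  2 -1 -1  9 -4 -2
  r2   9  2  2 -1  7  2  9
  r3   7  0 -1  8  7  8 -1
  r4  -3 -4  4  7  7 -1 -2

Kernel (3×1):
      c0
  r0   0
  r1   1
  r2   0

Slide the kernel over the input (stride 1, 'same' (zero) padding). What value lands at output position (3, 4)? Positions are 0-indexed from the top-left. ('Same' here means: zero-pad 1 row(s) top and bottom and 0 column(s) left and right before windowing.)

The receptive field on the zero-padded input at this output position is [7 / 7 / 7]. Elementwise product with the kernel and sum: 7·1.

7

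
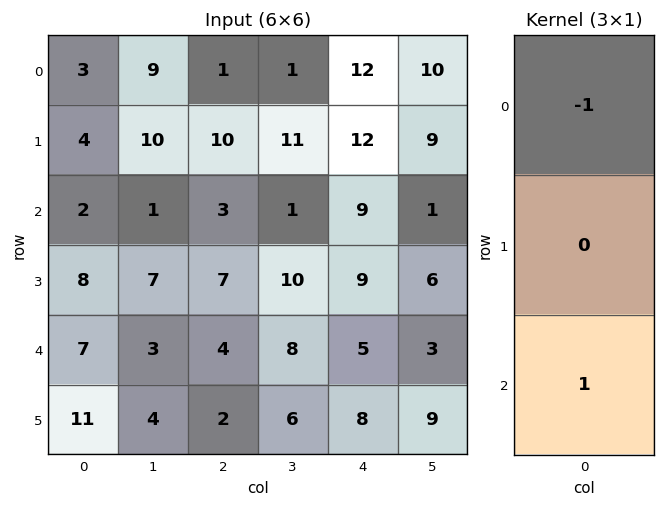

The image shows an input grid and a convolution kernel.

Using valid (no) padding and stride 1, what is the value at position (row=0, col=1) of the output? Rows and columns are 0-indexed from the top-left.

-8

The receptive field on the input at this output position is [9 / 10 / 1]. Elementwise product with the kernel and sum: 9·-1 + 1·1.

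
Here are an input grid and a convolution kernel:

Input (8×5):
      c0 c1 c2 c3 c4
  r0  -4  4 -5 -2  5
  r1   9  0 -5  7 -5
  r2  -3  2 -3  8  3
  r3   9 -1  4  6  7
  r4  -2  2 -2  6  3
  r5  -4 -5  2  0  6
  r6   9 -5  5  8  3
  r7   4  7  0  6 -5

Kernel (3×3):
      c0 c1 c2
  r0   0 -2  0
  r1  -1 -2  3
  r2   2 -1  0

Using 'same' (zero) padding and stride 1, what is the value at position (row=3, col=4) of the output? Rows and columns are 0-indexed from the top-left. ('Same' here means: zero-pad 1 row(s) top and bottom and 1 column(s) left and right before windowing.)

-17

The receptive field on the zero-padded input at this output position is [8 3 0 / 6 7 0 / 6 3 0]. Elementwise product with the kernel and sum: 3·-2 + 6·-1 + 7·-2 + 0·3 + 6·2 + 3·-1.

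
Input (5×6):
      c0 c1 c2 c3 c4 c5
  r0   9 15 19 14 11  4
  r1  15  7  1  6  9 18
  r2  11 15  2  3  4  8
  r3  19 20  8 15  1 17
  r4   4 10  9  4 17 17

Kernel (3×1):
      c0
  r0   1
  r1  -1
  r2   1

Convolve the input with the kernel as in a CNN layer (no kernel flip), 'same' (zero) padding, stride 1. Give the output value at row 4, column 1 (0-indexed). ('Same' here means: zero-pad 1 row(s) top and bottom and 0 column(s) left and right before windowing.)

10

The receptive field on the zero-padded input at this output position is [20 / 10 / 0]. Elementwise product with the kernel and sum: 20·1 + 10·-1 + 0·1.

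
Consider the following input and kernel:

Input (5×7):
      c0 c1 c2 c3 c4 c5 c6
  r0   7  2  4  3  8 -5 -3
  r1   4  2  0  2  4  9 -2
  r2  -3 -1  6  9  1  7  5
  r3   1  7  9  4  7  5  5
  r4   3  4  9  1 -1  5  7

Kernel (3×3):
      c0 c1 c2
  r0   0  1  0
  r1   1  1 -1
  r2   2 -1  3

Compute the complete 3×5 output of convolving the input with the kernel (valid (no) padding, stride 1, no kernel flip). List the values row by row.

Output[0,0]: The receptive field on the input at this output position is [7 2 4 / 4 2 0 / -3 -1 6]. Elementwise product with the kernel and sum: 2·1 + 4·1 + 2·1 + 0·-1 + -3·2 + -1·-1 + 6·3.
Output[0,1]: The receptive field on the input at this output position is [2 4 3 / 2 0 2 / -1 6 9]. Elementwise product with the kernel and sum: 4·1 + 2·1 + 0·1 + 2·-1 + -1·2 + 6·-1 + 9·3.

21 23 7 43 20
14 13 51 23 36
27 20 29 25 28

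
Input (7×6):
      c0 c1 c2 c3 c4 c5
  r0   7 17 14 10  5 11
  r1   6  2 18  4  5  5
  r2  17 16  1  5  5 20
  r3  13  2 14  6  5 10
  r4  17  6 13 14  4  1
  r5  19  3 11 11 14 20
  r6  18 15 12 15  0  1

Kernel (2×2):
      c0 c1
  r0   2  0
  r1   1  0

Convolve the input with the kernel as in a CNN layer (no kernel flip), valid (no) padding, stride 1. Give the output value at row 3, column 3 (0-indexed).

The receptive field on the input at this output position is [6 5 / 14 4]. Elementwise product with the kernel and sum: 6·2 + 14·1.

26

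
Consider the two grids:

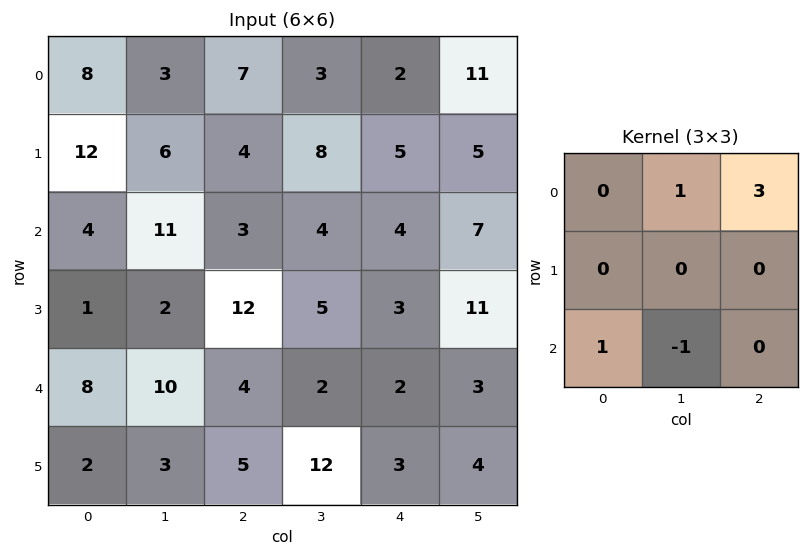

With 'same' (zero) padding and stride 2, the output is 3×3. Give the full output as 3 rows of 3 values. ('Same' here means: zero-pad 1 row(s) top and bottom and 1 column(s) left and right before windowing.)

-12 2 3
29 18 22
5 25 45

Output[0,0]: The receptive field on the zero-padded input at this output position is [0 0 0 / 0 8 3 / 0 12 6]. Elementwise product with the kernel and sum: 0·1 + 0·3 + 0·1 + 12·-1.
Output[0,1]: The receptive field on the zero-padded input at this output position is [0 0 0 / 3 7 3 / 6 4 8]. Elementwise product with the kernel and sum: 0·1 + 0·3 + 6·1 + 4·-1.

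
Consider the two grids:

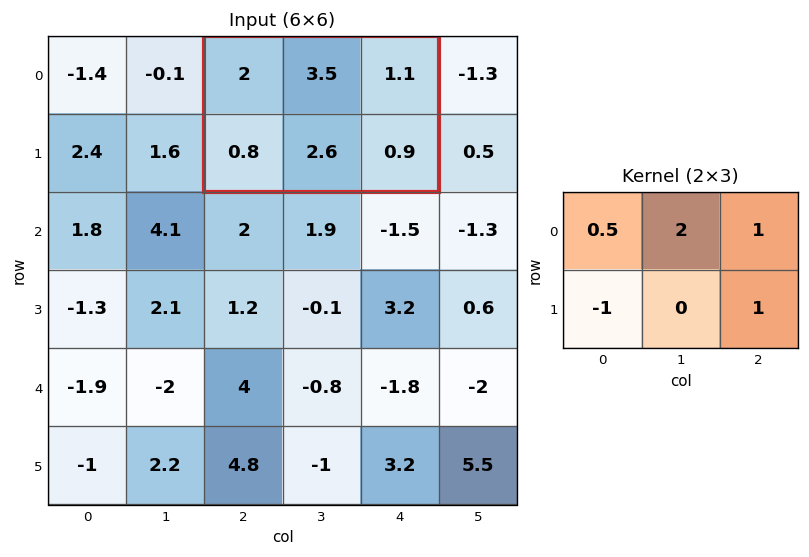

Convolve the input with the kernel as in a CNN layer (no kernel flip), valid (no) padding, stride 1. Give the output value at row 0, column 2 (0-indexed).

The receptive field on the input at this output position is [2 3.5 1.1 / 0.8 2.6 0.9]. Elementwise product with the kernel and sum: 2·0.5 + 3.5·2 + 1.1·1 + 0.8·-1 + 0.9·1.

9.2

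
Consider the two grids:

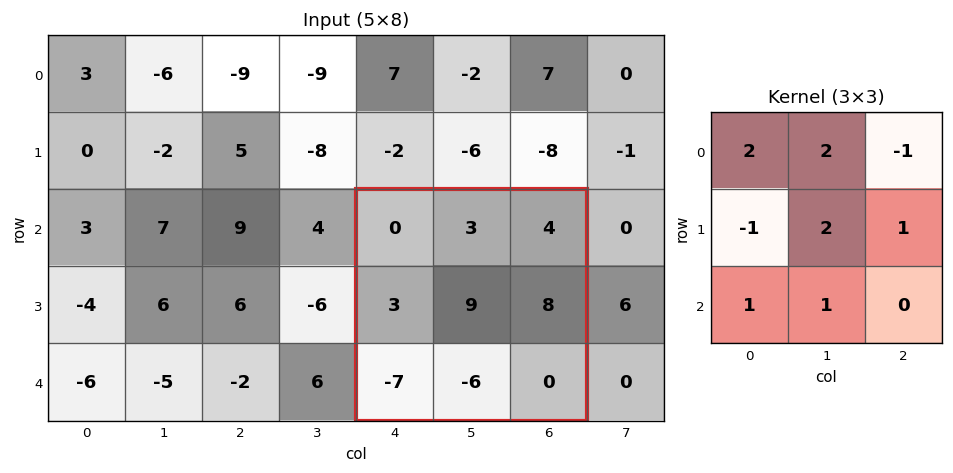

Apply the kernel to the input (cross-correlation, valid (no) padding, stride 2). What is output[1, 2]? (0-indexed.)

The receptive field on the input at this output position is [0 3 4 / 3 9 8 / -7 -6 0]. Elementwise product with the kernel and sum: 0·2 + 3·2 + 4·-1 + 3·-1 + 9·2 + 8·1 + -7·1 + -6·1.

12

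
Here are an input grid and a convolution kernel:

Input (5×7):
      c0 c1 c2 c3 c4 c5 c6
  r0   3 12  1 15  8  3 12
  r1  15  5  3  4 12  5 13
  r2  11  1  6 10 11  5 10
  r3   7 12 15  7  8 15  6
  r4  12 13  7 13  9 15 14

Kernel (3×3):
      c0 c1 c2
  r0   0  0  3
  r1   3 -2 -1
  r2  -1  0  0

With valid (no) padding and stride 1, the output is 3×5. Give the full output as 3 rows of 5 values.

Output[0,0]: The receptive field on the input at this output position is [3 12 1 / 15 5 3 / 11 1 6]. Elementwise product with the kernel and sum: 1·3 + 15·3 + 5·-2 + 3·-1 + 11·-1.
Output[0,1]: The receptive field on the input at this output position is [12 1 15 / 5 3 4 / 1 6 10]. Elementwise product with the kernel and sum: 15·3 + 5·3 + 3·-2 + 4·-1 + 1·-1.

24 49 7 -18 38
27 -19 8 11 44
-12 16 49 -8 9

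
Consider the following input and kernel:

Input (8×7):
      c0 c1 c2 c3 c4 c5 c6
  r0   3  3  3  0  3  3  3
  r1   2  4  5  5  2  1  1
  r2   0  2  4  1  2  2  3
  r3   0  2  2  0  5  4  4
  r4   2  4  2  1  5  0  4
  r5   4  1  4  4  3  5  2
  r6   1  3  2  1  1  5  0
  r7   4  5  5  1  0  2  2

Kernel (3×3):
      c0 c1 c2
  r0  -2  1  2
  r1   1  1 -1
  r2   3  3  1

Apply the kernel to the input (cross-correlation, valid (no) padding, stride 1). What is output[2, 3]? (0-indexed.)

23

The receptive field on the input at this output position is [1 2 2 / 0 5 4 / 1 5 0]. Elementwise product with the kernel and sum: 1·-2 + 2·1 + 2·2 + 0·1 + 5·1 + 4·-1 + 1·3 + 5·3 + 0·1.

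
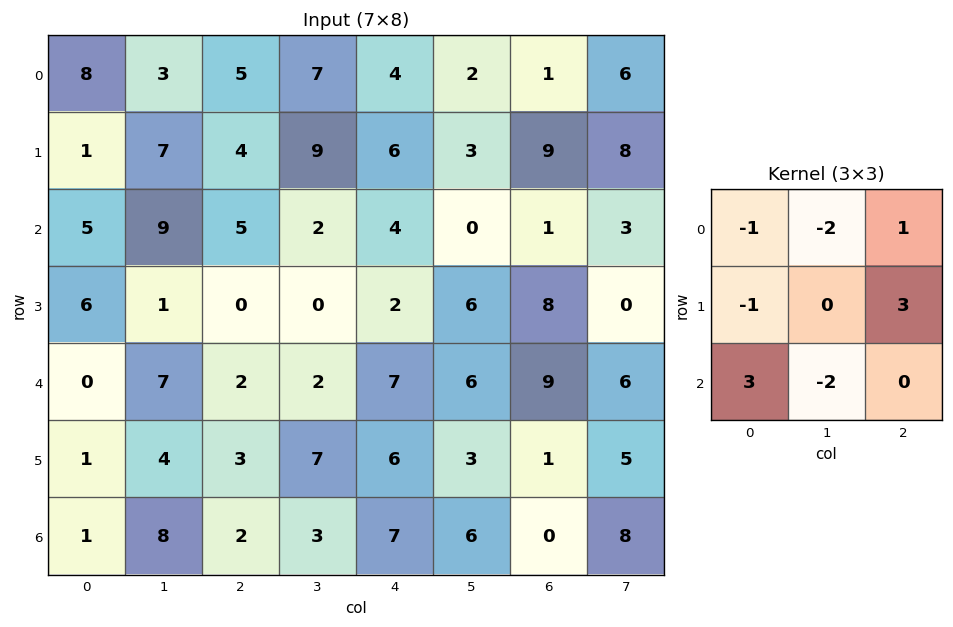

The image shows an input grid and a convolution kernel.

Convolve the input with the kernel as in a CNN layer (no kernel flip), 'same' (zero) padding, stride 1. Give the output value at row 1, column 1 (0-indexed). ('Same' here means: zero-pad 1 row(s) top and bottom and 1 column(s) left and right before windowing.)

The receptive field on the zero-padded input at this output position is [8 3 5 / 1 7 4 / 5 9 5]. Elementwise product with the kernel and sum: 8·-1 + 3·-2 + 5·1 + 1·-1 + 4·3 + 5·3 + 9·-2.

-1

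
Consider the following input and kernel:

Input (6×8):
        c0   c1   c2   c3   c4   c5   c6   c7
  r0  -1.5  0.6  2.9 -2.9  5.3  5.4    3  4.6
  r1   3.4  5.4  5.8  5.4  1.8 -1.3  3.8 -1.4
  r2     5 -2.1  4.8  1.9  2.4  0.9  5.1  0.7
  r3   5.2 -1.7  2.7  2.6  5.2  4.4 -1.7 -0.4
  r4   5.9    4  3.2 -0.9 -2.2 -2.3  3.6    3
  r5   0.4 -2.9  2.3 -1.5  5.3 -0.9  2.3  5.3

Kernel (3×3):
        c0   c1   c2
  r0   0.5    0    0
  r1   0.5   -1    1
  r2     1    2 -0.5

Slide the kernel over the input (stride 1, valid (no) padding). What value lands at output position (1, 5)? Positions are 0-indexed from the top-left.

-3.4

The receptive field on the input at this output position is [-1.3 3.8 -1.4 / 0.9 5.1 0.7 / 4.4 -1.7 -0.4]. Elementwise product with the kernel and sum: -1.3·0.5 + 0.9·0.5 + 5.1·-1 + 0.7·1 + 4.4·1 + -1.7·2 + -0.4·-0.5.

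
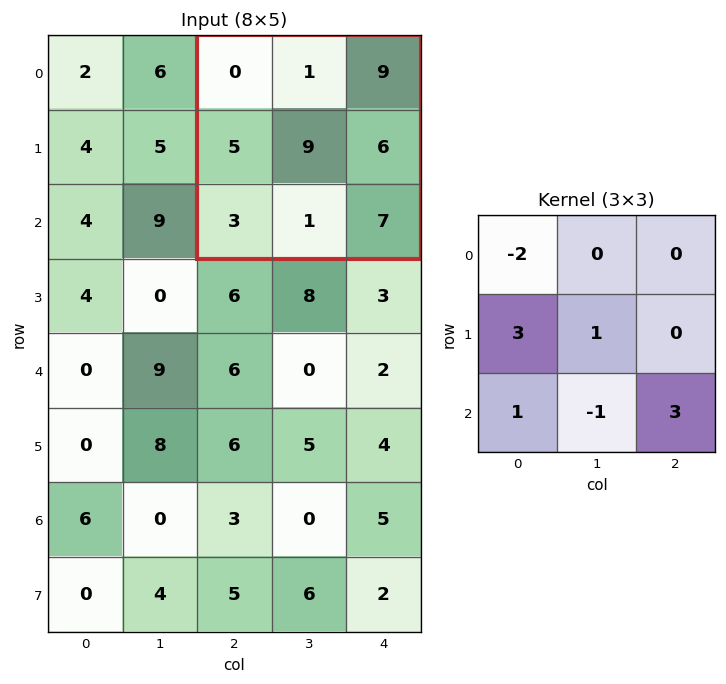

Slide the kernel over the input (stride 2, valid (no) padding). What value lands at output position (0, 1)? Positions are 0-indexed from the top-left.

47

The receptive field on the input at this output position is [0 1 9 / 5 9 6 / 3 1 7]. Elementwise product with the kernel and sum: 0·-2 + 5·3 + 9·1 + 3·1 + 1·-1 + 7·3.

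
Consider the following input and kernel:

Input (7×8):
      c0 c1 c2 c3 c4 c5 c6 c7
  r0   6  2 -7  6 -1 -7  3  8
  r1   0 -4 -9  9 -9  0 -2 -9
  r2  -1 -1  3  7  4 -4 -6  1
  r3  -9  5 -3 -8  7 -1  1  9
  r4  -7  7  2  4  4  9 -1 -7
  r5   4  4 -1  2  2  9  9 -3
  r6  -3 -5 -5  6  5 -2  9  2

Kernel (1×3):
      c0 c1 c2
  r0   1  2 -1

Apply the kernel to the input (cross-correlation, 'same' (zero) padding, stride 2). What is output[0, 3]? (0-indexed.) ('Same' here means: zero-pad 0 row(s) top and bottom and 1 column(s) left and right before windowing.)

-9

The receptive field on the zero-padded input at this output position is [-7 3 8]. Elementwise product with the kernel and sum: -7·1 + 3·2 + 8·-1.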